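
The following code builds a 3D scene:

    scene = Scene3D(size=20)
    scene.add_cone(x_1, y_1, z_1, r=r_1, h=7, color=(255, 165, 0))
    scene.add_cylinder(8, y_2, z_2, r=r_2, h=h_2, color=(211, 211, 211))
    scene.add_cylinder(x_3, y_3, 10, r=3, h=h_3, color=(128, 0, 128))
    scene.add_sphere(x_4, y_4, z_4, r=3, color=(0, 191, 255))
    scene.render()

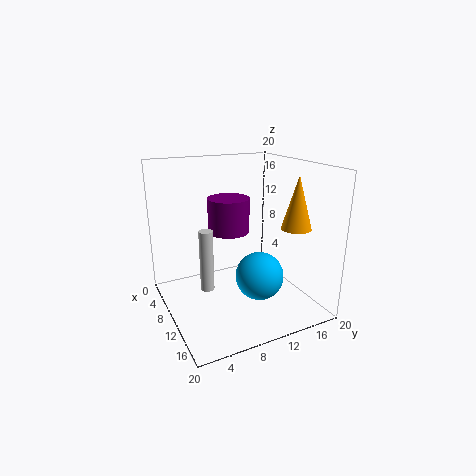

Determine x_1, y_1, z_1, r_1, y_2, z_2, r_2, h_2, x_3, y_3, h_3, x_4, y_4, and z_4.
x_1 = 15
y_1 = 16
z_1 = 12
r_1 = 2
y_2 = 6
z_2 = 2
r_2 = 1
h_2 = 9
x_3 = 7
y_3 = 10
h_3 = 5
x_4 = 16
y_4 = 10
z_4 = 7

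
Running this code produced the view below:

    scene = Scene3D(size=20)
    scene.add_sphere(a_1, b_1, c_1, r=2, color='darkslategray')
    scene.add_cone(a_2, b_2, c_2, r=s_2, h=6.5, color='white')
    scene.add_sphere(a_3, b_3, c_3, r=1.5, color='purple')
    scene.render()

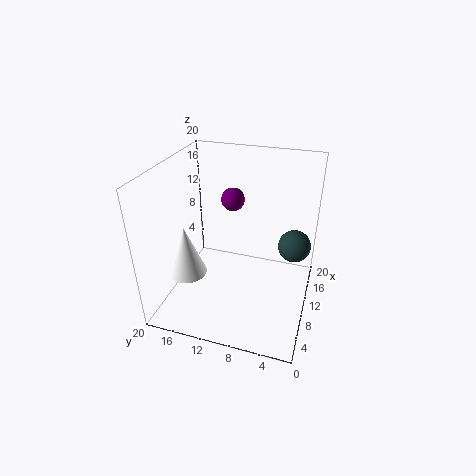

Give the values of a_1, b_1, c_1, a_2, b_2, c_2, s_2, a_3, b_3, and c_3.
a_1 = 8
b_1 = 2
c_1 = 11.5
a_2 = 4
b_2 = 15
c_2 = 7.5
s_2 = 2.5
a_3 = 9.5
b_3 = 10.5
c_3 = 16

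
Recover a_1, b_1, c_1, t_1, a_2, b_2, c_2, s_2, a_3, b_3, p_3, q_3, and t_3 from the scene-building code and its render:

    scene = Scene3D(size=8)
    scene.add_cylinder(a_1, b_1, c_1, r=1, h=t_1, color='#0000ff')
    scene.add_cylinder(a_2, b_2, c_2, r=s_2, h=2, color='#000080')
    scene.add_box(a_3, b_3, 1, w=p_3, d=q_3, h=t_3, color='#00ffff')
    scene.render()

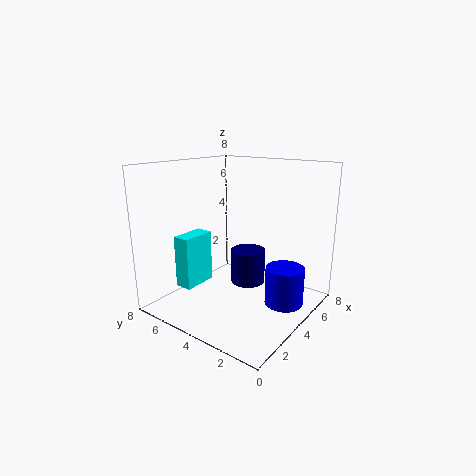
a_1 = 4
b_1 = 1
c_1 = 1
t_1 = 2
a_2 = 5
b_2 = 4
c_2 = 1
s_2 = 1
a_3 = 2
b_3 = 6
p_3 = 2
q_3 = 1
t_3 = 3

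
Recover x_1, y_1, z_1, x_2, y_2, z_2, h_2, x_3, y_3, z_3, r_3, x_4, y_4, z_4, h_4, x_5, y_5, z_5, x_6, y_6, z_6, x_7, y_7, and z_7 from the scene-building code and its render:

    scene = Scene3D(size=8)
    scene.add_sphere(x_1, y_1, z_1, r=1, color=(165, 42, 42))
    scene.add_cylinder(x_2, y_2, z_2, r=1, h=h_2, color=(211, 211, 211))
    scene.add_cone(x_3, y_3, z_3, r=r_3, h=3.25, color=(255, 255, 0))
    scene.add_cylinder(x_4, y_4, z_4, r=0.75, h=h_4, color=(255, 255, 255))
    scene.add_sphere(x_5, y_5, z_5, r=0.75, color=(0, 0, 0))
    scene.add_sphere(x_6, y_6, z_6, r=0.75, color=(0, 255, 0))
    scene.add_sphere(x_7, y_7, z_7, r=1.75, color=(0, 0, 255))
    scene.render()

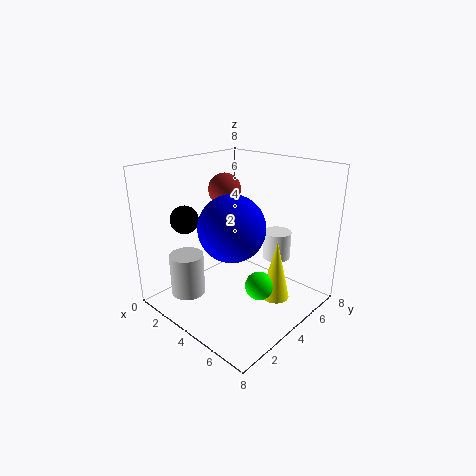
x_1 = 1.5; y_1 = 5.5; z_1 = 6; x_2 = 1.5; y_2 = 2.25; z_2 = 0.25; h_2 = 2.5; x_3 = 6.5; y_3 = 4.25; z_3 = 1.25; r_3 = 0.75; x_4 = 5.75; y_4 = 5.25; z_4 = 3; h_4 = 1.5; x_5 = 2.25; y_5 = 1.75; z_5 = 5.25; x_6 = 6; y_6 = 3.5; z_6 = 2; x_7 = 4.5; y_7 = 3; z_7 = 5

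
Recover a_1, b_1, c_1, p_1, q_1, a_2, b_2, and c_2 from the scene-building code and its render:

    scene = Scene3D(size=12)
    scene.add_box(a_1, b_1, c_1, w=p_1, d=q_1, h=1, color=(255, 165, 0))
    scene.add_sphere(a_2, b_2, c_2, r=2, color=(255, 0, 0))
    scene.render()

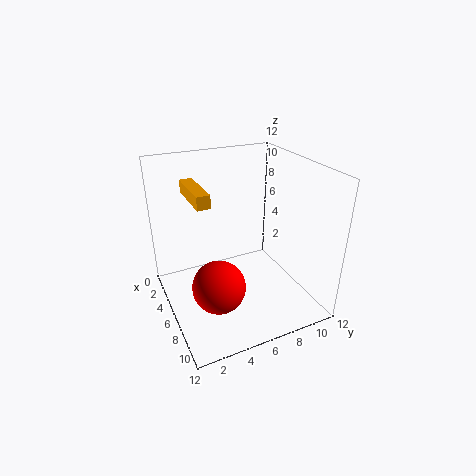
a_1 = 4; b_1 = 2; c_1 = 10; p_1 = 4; q_1 = 1; a_2 = 9; b_2 = 3; c_2 = 4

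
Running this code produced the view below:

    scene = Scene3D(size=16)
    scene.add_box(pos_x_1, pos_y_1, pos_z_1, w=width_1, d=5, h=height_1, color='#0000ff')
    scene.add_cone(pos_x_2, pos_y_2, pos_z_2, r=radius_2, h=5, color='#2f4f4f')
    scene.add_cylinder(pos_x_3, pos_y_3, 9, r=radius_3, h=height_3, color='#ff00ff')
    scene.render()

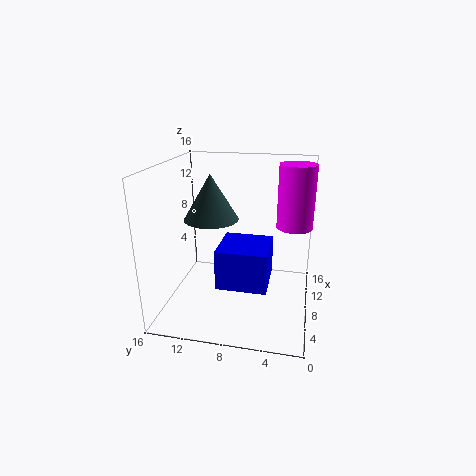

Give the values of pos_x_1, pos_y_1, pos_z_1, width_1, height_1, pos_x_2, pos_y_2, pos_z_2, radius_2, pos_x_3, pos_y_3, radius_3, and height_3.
pos_x_1 = 2; pos_y_1 = 4; pos_z_1 = 5; width_1 = 5; height_1 = 4; pos_x_2 = 8; pos_y_2 = 11; pos_z_2 = 10; radius_2 = 3; pos_x_3 = 10; pos_y_3 = 2; radius_3 = 2; height_3 = 7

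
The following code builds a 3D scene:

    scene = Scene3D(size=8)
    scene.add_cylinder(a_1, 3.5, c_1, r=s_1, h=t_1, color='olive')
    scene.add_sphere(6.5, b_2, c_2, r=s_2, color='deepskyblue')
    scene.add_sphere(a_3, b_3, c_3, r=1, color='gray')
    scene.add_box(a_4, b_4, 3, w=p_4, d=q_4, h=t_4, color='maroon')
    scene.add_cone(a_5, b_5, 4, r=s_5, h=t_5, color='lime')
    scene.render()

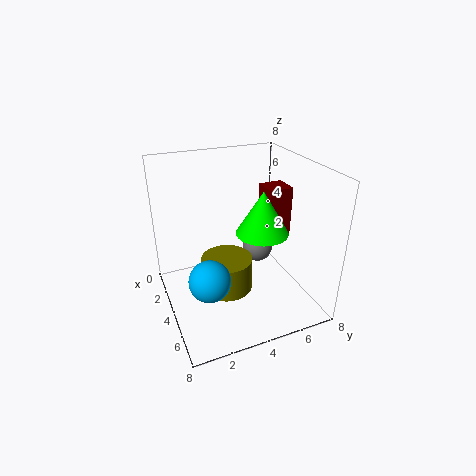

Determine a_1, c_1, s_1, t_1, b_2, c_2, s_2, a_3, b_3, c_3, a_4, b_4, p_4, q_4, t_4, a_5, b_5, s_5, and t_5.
a_1 = 3.5; c_1 = 0.5; s_1 = 1.5; t_1 = 2; b_2 = 1.5; c_2 = 3.5; s_2 = 1; a_3 = 1.5; b_3 = 6.5; c_3 = 1.5; a_4 = 1.5; b_4 = 6.5; p_4 = 1.5; q_4 = 1.5; t_4 = 3; a_5 = 4; b_5 = 5.5; s_5 = 1.5; t_5 = 2.5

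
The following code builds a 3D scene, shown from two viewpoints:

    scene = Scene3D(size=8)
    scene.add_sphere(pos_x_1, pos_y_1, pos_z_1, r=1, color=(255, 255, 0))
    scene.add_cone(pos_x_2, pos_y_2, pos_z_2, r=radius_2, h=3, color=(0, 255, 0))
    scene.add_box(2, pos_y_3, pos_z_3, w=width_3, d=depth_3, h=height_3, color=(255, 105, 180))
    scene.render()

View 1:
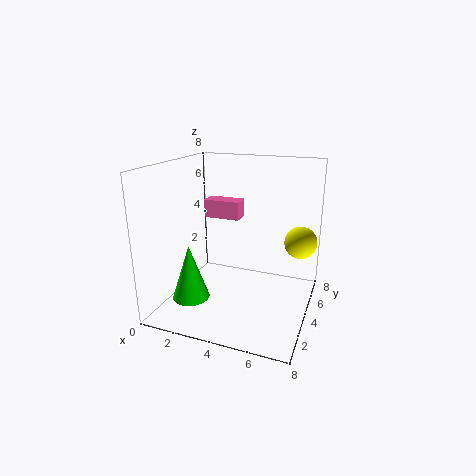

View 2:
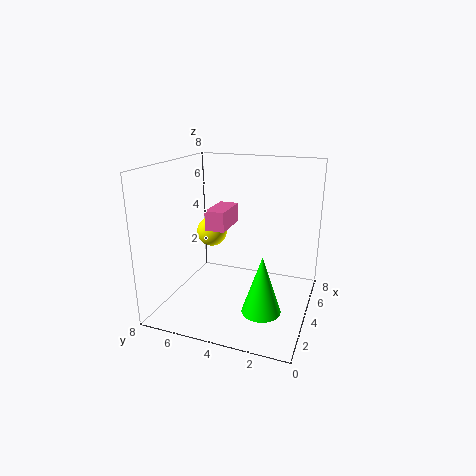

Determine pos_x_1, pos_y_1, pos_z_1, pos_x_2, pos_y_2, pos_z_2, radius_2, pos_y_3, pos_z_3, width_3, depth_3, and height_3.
pos_x_1 = 7
pos_y_1 = 7
pos_z_1 = 3
pos_x_2 = 2
pos_y_2 = 2
pos_z_2 = 1
radius_2 = 1
pos_y_3 = 4
pos_z_3 = 5
width_3 = 2
depth_3 = 1
height_3 = 1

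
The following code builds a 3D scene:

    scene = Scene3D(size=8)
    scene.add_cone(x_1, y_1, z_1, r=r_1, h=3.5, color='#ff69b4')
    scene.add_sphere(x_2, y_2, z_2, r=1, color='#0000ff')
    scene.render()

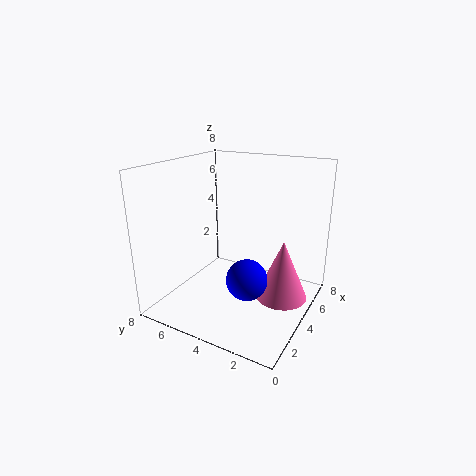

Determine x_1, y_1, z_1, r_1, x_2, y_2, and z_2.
x_1 = 5.25; y_1 = 1.75; z_1 = 0.25; r_1 = 1.5; x_2 = 1.75; y_2 = 2.25; z_2 = 3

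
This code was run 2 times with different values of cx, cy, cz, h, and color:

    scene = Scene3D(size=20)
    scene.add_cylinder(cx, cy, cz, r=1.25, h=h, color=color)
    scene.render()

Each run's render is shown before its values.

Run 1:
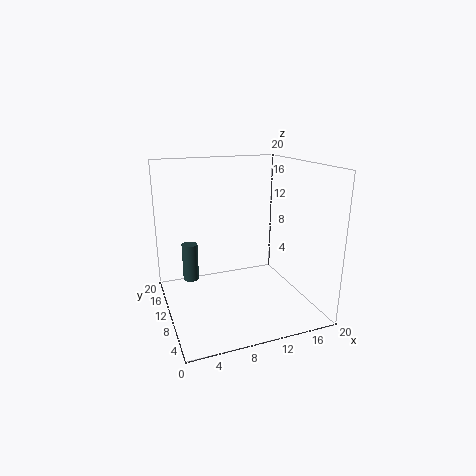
cx = 4.75, cy = 17.75, cz = 1, h = 6, color = 'darkslategray'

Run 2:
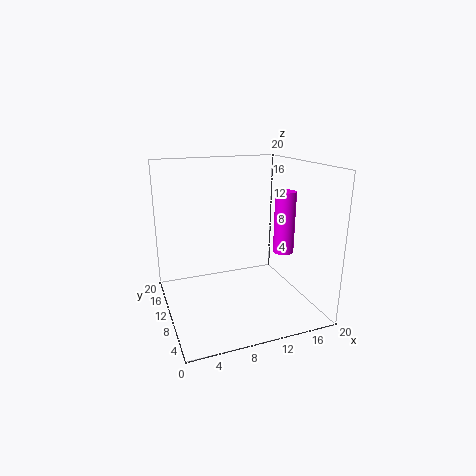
cx = 13.5, cy = 3.5, cz = 10, h = 7.5, color = 'magenta'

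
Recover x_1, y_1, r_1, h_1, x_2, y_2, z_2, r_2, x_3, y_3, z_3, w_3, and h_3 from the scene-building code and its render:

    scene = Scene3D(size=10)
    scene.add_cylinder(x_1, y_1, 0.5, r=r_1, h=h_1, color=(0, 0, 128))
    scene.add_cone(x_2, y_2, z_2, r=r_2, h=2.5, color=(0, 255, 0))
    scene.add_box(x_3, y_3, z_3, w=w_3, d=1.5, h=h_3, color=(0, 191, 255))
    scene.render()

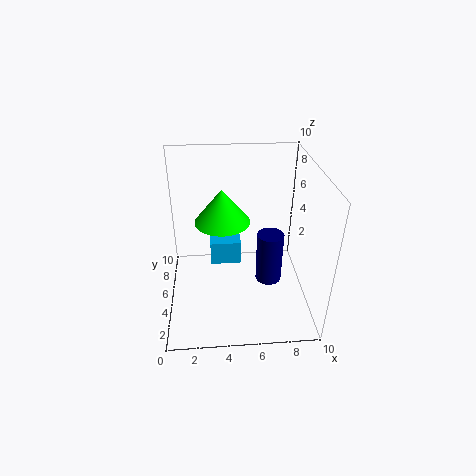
x_1 = 7.5; y_1 = 6; r_1 = 1; h_1 = 4; x_2 = 4; y_2 = 6.5; z_2 = 5.5; r_2 = 2; x_3 = 3; y_3 = 8; z_3 = 0.5; w_3 = 2.5; h_3 = 2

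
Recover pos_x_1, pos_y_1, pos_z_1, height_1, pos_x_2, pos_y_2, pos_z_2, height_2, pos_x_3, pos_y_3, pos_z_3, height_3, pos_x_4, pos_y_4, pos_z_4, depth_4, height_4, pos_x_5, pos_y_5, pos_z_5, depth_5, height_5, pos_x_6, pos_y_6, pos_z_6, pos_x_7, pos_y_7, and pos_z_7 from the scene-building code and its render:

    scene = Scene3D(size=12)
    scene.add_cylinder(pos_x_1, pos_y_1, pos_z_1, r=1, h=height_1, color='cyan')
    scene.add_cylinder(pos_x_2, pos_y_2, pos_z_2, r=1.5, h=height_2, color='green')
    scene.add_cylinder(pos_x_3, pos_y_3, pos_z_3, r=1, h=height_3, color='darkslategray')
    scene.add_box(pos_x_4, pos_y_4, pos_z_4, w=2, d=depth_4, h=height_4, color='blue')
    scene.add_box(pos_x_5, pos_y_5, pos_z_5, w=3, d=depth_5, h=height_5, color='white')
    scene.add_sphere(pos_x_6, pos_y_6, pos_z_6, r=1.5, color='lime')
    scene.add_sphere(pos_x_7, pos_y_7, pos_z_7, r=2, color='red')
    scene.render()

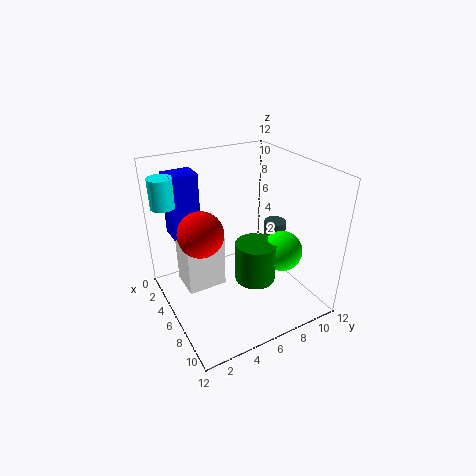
pos_x_1 = 2.5
pos_y_1 = 1
pos_z_1 = 8.5
height_1 = 2.5
pos_x_2 = 9.5
pos_y_2 = 5.5
pos_z_2 = 4.5
height_2 = 3
pos_x_3 = 5
pos_y_3 = 10.5
pos_z_3 = 3
height_3 = 3
pos_x_4 = 1
pos_y_4 = 1.5
pos_z_4 = 5.5
depth_4 = 2.5
height_4 = 5.5
pos_x_5 = 1.5
pos_y_5 = 2
pos_z_5 = 0.5
depth_5 = 3.5
height_5 = 5
pos_x_6 = 10
pos_y_6 = 7.5
pos_z_6 = 6.5
pos_x_7 = 4
pos_y_7 = 3.5
pos_z_7 = 6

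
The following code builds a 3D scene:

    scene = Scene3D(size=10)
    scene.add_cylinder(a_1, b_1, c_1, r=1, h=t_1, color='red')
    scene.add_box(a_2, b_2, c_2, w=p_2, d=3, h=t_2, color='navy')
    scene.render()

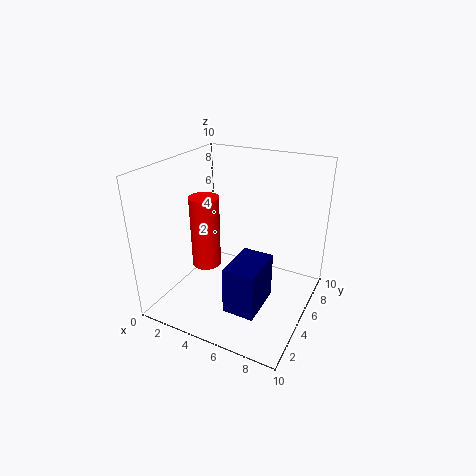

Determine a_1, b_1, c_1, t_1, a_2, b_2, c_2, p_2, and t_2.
a_1 = 3, b_1 = 4, c_1 = 3, t_1 = 5, a_2 = 6, b_2 = 1, c_2 = 2, p_2 = 2, t_2 = 3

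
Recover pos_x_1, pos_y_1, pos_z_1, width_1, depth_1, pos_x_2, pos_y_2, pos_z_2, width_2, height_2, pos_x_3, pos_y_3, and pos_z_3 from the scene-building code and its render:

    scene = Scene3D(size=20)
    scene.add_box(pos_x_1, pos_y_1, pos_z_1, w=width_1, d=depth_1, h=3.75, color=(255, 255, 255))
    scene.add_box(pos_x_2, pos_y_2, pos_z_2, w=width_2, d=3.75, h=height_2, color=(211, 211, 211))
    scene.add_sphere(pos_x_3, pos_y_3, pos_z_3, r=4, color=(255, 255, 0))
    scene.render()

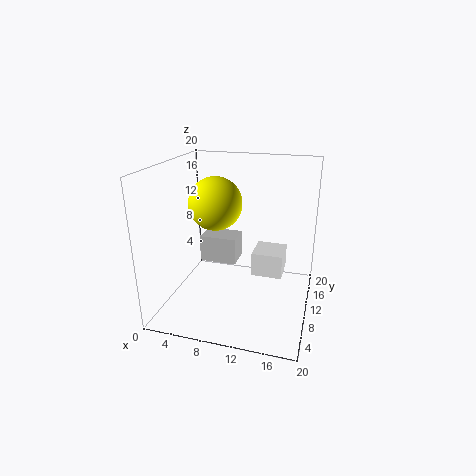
pos_x_1 = 11, pos_y_1 = 14, pos_z_1 = 2, width_1 = 4.75, depth_1 = 5, pos_x_2 = 3.5, pos_y_2 = 11.75, pos_z_2 = 4.75, width_2 = 5.5, height_2 = 4, pos_x_3 = 5.5, pos_y_3 = 13.5, pos_z_3 = 13.5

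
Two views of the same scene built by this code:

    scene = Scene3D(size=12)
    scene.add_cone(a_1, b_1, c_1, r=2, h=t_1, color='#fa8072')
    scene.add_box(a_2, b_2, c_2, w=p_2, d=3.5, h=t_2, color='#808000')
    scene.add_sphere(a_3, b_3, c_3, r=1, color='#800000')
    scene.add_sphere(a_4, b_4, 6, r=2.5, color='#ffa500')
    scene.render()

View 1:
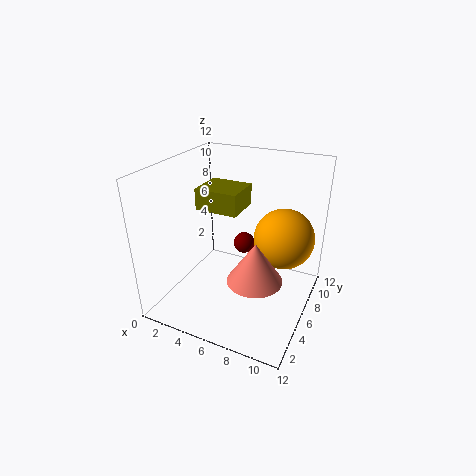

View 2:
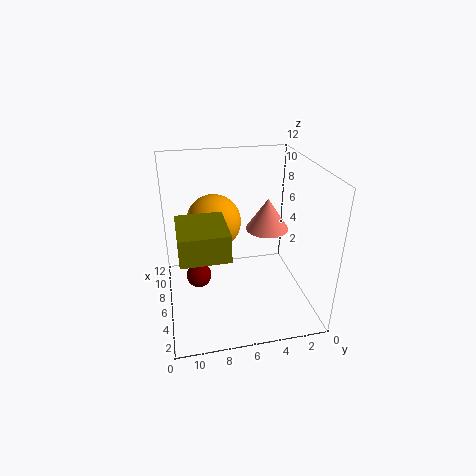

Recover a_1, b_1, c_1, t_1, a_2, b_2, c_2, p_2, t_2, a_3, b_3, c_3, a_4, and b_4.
a_1 = 9
b_1 = 2.5
c_1 = 5
t_1 = 3
a_2 = 1
b_2 = 7.5
c_2 = 7
p_2 = 4
t_2 = 2
a_3 = 5
b_3 = 9.5
c_3 = 3.5
a_4 = 9.5
b_4 = 7.5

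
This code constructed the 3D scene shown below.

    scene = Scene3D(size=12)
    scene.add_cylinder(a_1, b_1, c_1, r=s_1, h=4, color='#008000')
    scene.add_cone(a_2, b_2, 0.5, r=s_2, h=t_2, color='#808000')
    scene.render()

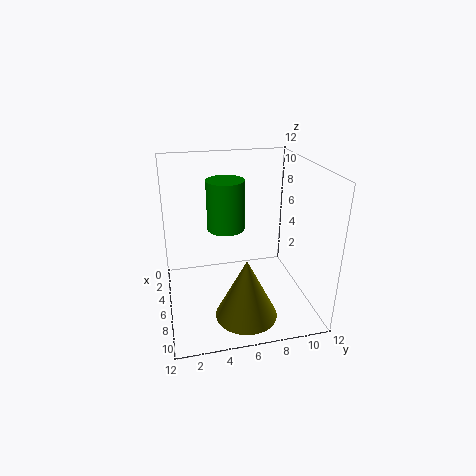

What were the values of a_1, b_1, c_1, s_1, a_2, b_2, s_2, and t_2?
a_1 = 6, b_1 = 5, c_1 = 7, s_1 = 1.5, a_2 = 9, b_2 = 6, s_2 = 2.5, t_2 = 5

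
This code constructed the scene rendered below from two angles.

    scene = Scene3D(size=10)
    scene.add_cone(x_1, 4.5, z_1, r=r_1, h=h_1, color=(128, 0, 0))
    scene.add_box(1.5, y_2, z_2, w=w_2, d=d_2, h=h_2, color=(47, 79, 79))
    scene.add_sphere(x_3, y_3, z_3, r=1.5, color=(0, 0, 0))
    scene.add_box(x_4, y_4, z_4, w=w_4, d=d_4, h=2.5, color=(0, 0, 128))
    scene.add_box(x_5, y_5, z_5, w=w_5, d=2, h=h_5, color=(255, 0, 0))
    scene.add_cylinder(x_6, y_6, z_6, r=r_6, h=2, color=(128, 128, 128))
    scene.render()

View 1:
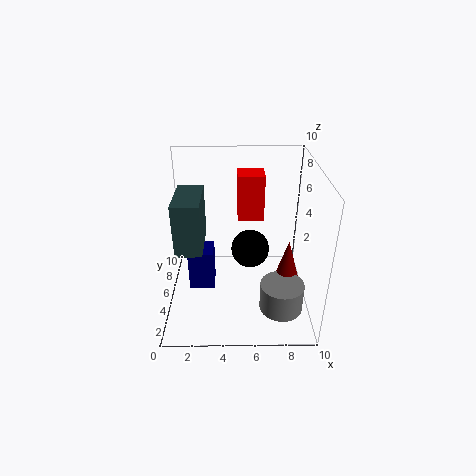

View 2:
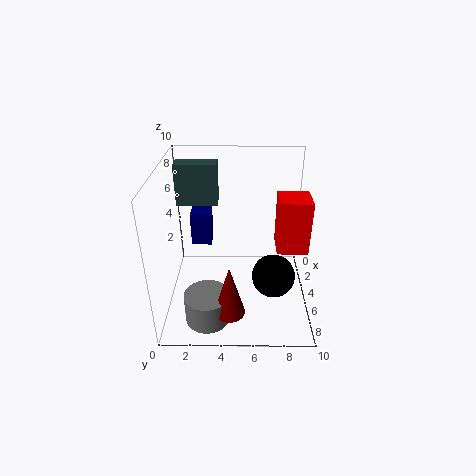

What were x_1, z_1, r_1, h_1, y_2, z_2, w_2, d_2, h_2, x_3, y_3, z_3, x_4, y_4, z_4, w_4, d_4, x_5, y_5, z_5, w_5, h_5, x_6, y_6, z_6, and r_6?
x_1 = 8.5; z_1 = 1.5; r_1 = 1; h_1 = 3.5; y_2 = 0.5; z_2 = 6.5; w_2 = 1.5; d_2 = 3; h_2 = 3; x_3 = 6; y_3 = 7.5; z_3 = 2.5; x_4 = 2; y_4 = 1.5; z_4 = 3.5; w_4 = 1.5; d_4 = 1.5; x_5 = 5; y_5 = 7.5; z_5 = 5; w_5 = 2; h_5 = 3.5; x_6 = 8; y_6 = 3; z_6 = 0.5; r_6 = 1.5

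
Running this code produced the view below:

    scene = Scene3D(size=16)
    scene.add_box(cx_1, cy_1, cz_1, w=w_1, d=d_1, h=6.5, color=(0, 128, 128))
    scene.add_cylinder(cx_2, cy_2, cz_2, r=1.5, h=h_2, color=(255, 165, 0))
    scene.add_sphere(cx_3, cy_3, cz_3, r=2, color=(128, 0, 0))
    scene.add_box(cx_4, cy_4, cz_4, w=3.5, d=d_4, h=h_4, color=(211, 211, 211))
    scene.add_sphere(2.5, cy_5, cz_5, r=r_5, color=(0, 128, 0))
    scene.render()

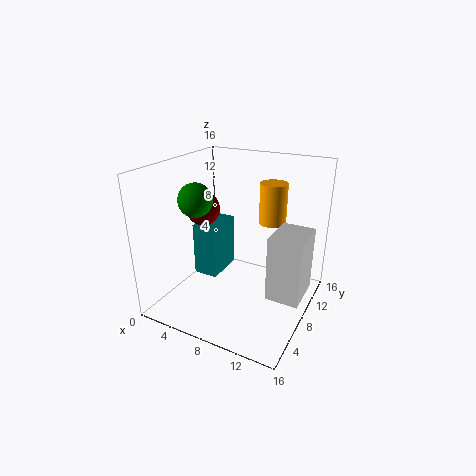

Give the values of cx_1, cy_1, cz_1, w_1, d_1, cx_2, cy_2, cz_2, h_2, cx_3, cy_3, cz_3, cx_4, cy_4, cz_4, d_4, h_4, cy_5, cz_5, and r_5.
cx_1 = 1.5; cy_1 = 8.5; cz_1 = 1.5; w_1 = 3; d_1 = 5; cx_2 = 11; cy_2 = 10.5; cz_2 = 9.5; h_2 = 4.5; cx_3 = 2.5; cy_3 = 9.5; cz_3 = 10; cx_4 = 12.5; cy_4 = 5.5; cz_4 = 3; d_4 = 4.5; h_4 = 7; cy_5 = 8; cz_5 = 11.5; r_5 = 2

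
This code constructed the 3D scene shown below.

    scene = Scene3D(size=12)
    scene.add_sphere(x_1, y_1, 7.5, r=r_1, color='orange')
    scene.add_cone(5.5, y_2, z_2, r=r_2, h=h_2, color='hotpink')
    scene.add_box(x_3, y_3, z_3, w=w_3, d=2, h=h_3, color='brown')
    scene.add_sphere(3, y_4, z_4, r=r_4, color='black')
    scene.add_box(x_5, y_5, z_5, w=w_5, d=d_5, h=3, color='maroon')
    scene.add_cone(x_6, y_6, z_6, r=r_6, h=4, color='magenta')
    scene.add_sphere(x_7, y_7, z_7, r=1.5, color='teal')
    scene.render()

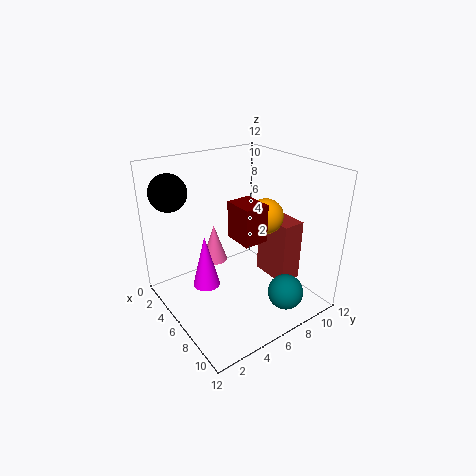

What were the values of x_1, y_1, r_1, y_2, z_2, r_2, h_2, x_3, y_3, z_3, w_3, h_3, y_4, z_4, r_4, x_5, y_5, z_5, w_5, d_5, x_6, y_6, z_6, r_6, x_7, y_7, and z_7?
x_1 = 6.5
y_1 = 8.5
r_1 = 1.5
y_2 = 4
z_2 = 4.5
r_2 = 1
h_2 = 3
x_3 = 5
y_3 = 9
z_3 = 1.5
w_3 = 3.5
h_3 = 5.5
y_4 = 1.5
z_4 = 10
r_4 = 1.5
x_5 = 6
y_5 = 5
z_5 = 6.5
w_5 = 2.5
d_5 = 2
x_6 = 7.5
y_6 = 2
z_6 = 4
r_6 = 1
x_7 = 9.5
y_7 = 8.5
z_7 = 1.5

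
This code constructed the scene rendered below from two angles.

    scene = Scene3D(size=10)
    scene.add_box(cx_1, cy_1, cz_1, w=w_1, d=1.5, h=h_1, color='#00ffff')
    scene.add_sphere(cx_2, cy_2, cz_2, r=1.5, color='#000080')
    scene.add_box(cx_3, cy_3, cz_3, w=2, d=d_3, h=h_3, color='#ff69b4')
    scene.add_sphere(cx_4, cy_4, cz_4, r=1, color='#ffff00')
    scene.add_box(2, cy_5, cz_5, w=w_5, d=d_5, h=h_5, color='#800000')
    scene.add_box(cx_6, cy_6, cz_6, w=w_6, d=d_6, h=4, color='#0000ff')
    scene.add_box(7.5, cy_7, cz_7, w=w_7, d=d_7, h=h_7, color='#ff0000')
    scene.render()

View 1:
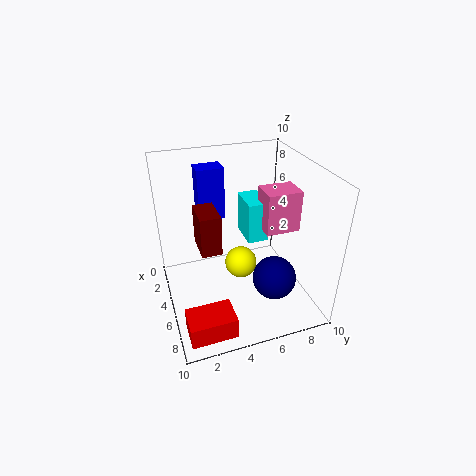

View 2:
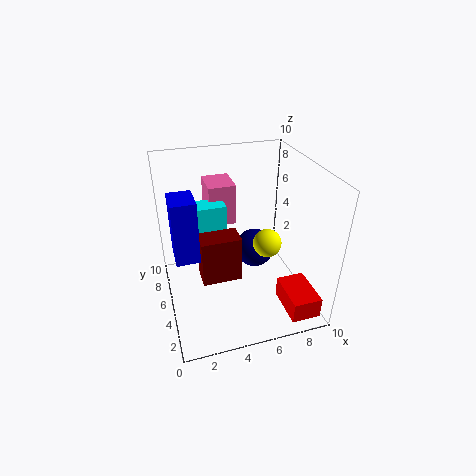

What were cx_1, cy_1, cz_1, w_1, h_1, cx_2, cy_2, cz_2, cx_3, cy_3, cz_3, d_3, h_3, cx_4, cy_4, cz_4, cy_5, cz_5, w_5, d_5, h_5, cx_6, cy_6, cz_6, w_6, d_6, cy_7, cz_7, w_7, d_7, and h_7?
cx_1 = 2; cy_1 = 6; cz_1 = 4; w_1 = 2.5; h_1 = 3; cx_2 = 7; cy_2 = 7; cz_2 = 2.5; cx_3 = 3.5; cy_3 = 7; cz_3 = 5; d_3 = 2.5; h_3 = 3; cx_4 = 7; cy_4 = 4.5; cz_4 = 4.5; cy_5 = 2.5; cz_5 = 3.5; w_5 = 2.5; d_5 = 1.5; h_5 = 3; cx_6 = 0.5; cy_6 = 3; cz_6 = 5; w_6 = 1.5; d_6 = 2; cy_7 = 0.5; cz_7 = 0.5; w_7 = 2; d_7 = 3; h_7 = 1.5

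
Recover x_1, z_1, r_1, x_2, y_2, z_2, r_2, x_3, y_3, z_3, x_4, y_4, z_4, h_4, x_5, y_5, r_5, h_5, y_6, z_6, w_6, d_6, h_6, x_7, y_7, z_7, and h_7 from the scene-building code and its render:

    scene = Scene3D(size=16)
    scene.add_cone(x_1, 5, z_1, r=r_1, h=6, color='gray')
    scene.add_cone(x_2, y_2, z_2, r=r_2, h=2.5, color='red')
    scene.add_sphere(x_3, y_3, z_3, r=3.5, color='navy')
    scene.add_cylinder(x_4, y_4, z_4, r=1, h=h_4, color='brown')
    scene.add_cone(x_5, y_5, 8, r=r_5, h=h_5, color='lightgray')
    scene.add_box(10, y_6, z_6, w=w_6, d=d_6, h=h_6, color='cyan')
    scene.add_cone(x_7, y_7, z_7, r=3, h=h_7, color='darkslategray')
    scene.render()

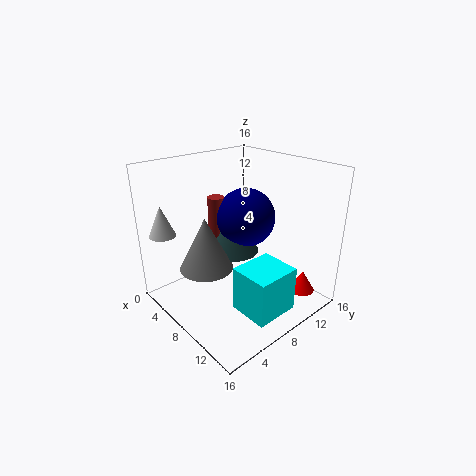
x_1 = 6, z_1 = 4.5, r_1 = 3, x_2 = 12.5, y_2 = 14.5, z_2 = 0.5, r_2 = 1.5, x_3 = 6, y_3 = 11, z_3 = 9, x_4 = 3.5, y_4 = 8.5, z_4 = 6, h_4 = 5.5, x_5 = 2, y_5 = 2, r_5 = 1.5, h_5 = 3.5, y_6 = 5.5, z_6 = 1, w_6 = 4.5, d_6 = 5, h_6 = 5, x_7 = 5.5, y_7 = 9.5, z_7 = 5, h_7 = 5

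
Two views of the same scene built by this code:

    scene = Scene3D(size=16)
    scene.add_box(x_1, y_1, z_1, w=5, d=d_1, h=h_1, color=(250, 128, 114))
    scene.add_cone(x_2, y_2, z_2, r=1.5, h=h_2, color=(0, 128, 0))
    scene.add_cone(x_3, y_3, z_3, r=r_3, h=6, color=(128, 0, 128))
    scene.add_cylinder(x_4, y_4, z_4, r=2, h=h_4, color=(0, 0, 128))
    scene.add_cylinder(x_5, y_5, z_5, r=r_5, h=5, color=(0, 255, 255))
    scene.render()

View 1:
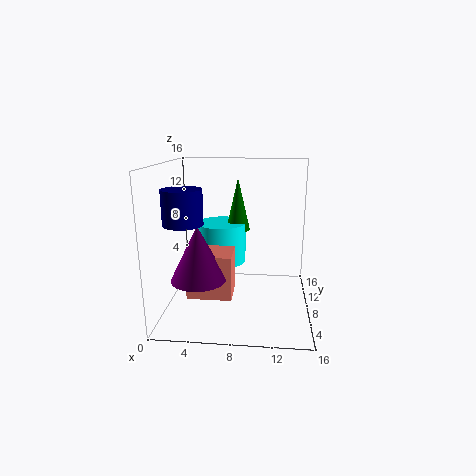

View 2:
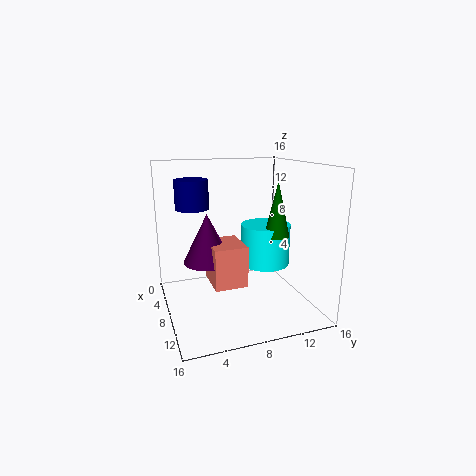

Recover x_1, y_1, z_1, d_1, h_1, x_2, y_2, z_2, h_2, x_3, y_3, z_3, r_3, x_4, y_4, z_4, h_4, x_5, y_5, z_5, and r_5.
x_1 = 2.5; y_1 = 5.5; z_1 = 1.5; d_1 = 4; h_1 = 5; x_2 = 7.5; y_2 = 13; z_2 = 7.5; h_2 = 6.5; x_3 = 4; y_3 = 5.5; z_3 = 4; r_3 = 3; x_4 = 3; y_4 = 4; z_4 = 10.5; h_4 = 3.5; x_5 = 5.5; y_5 = 12.5; z_5 = 3.5; r_5 = 3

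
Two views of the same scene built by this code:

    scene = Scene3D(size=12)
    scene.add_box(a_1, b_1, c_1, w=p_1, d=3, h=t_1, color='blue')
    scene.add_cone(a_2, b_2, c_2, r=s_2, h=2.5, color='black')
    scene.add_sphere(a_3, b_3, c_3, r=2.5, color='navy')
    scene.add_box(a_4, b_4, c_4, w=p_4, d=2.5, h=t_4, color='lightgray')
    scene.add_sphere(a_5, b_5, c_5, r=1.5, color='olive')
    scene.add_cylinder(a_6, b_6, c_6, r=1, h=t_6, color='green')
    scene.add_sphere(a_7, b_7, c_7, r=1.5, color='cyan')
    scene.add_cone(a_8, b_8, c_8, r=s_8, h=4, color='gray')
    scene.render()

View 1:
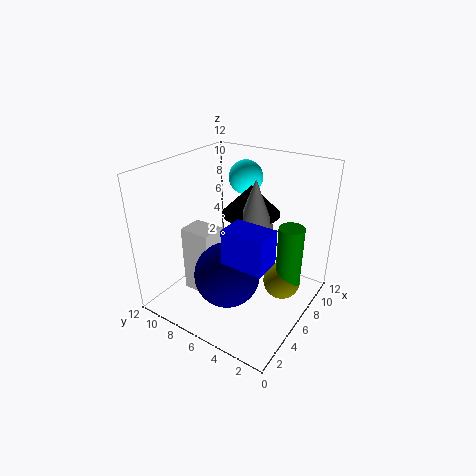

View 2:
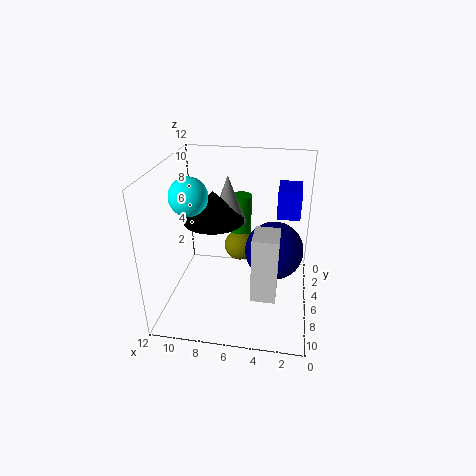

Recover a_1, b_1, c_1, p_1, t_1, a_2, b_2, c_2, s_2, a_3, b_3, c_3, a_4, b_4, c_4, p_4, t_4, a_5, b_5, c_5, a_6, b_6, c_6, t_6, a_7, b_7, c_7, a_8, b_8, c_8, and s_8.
a_1 = 1, b_1 = 1, c_1 = 7, p_1 = 2, t_1 = 2.5, a_2 = 8, b_2 = 6, c_2 = 7.5, s_2 = 2.5, a_3 = 3, b_3 = 5, c_3 = 4.5, a_4 = 2.5, b_4 = 6.5, c_4 = 2, p_4 = 2, t_4 = 5.5, a_5 = 6.5, b_5 = 2, c_5 = 3, a_6 = 6.5, b_6 = 1.5, c_6 = 3, t_6 = 5, a_7 = 9.5, b_7 = 7.5, c_7 = 10, a_8 = 7, b_8 = 5, c_8 = 7, s_8 = 1.5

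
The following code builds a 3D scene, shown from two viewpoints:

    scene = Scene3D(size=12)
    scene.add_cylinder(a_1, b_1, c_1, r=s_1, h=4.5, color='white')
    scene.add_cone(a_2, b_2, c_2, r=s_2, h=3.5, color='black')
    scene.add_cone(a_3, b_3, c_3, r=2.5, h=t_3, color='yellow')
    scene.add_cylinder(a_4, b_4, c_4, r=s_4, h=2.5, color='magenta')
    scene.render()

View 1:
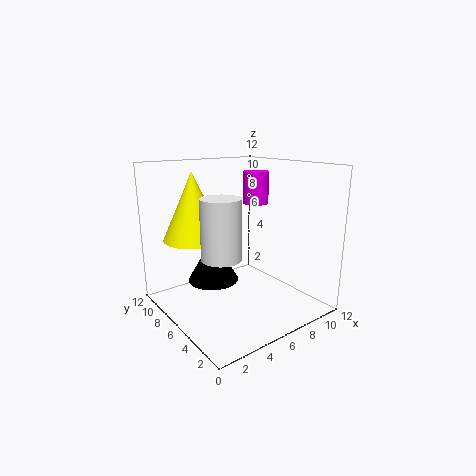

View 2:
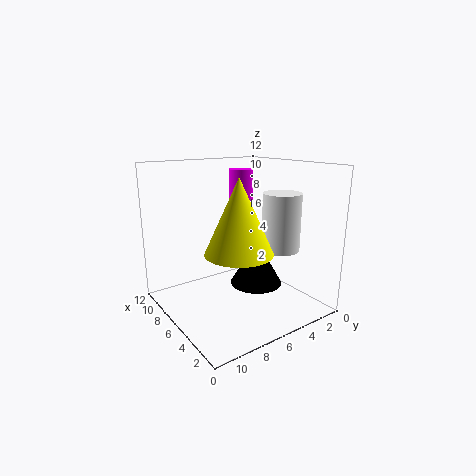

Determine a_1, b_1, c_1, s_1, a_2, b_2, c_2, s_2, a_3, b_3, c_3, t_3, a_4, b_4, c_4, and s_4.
a_1 = 3; b_1 = 4; c_1 = 5.5; s_1 = 1.5; a_2 = 3.5; b_2 = 6; c_2 = 3; s_2 = 2; a_3 = 3; b_3 = 8; c_3 = 6; t_3 = 5.5; a_4 = 7; b_4 = 5; c_4 = 9; s_4 = 1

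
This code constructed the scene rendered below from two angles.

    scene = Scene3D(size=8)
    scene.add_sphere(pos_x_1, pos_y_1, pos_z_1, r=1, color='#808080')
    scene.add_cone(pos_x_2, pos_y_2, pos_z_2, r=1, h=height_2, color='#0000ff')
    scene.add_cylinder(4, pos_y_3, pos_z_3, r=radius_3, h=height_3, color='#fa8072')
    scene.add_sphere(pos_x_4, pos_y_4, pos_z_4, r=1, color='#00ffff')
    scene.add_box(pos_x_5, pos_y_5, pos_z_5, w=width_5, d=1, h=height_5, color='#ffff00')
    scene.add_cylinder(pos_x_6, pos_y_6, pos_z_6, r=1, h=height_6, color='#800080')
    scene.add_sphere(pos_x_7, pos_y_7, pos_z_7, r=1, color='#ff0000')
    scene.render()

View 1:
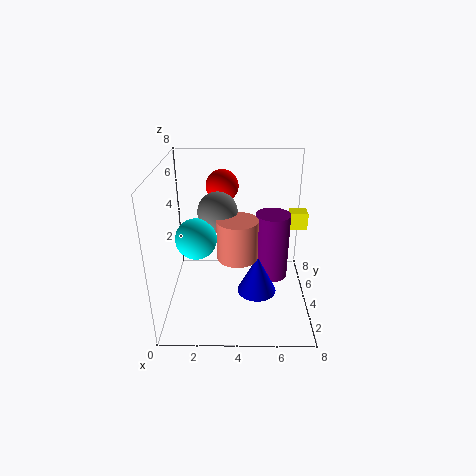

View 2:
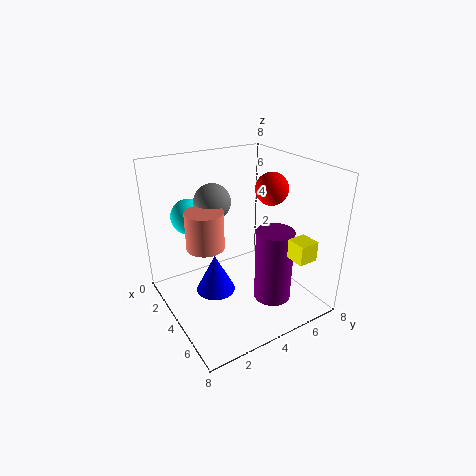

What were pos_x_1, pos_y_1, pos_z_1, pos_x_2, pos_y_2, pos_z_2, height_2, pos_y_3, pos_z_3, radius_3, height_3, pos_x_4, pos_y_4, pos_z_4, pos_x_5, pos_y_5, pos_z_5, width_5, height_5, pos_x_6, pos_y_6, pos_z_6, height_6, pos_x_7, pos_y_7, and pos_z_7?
pos_x_1 = 3; pos_y_1 = 3; pos_z_1 = 6; pos_x_2 = 5; pos_y_2 = 2; pos_z_2 = 2; height_2 = 2; pos_y_3 = 2; pos_z_3 = 4; radius_3 = 1; height_3 = 2; pos_x_4 = 2; pos_y_4 = 2; pos_z_4 = 5; pos_x_5 = 7; pos_y_5 = 5; pos_z_5 = 4; width_5 = 1; height_5 = 1; pos_x_6 = 6; pos_y_6 = 5; pos_z_6 = 1; height_6 = 4; pos_x_7 = 3; pos_y_7 = 7; pos_z_7 = 6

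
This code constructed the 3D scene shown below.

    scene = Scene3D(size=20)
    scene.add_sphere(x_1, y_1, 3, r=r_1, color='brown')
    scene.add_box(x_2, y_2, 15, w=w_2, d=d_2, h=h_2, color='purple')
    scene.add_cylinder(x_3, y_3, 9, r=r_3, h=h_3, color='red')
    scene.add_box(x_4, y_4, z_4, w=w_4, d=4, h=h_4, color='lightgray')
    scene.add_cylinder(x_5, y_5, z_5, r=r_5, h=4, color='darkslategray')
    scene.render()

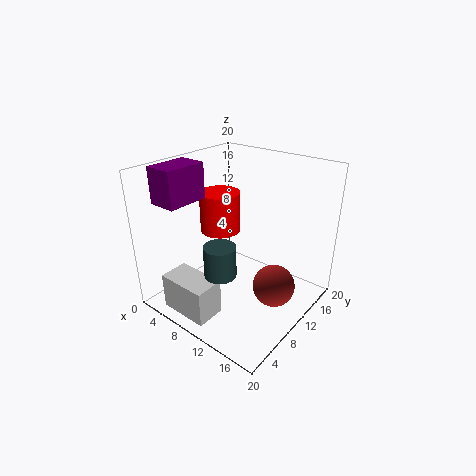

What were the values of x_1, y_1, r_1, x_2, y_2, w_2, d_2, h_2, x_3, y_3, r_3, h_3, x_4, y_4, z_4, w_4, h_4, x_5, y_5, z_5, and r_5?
x_1 = 15
y_1 = 12
r_1 = 3
x_2 = 1
y_2 = 3
w_2 = 4
d_2 = 6
h_2 = 5
x_3 = 5
y_3 = 12
r_3 = 3
h_3 = 6
x_4 = 4
y_4 = 1
z_4 = 1
w_4 = 7
h_4 = 5
x_5 = 12
y_5 = 4
z_5 = 8
r_5 = 2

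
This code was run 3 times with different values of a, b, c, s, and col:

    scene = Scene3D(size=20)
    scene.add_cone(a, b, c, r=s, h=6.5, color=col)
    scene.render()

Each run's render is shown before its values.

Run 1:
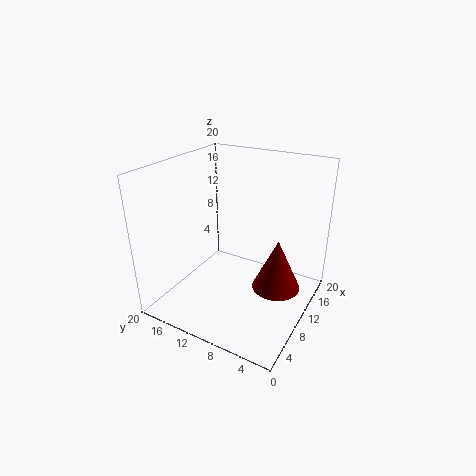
a = 7.5
b = 3
c = 6
s = 3
col = 'maroon'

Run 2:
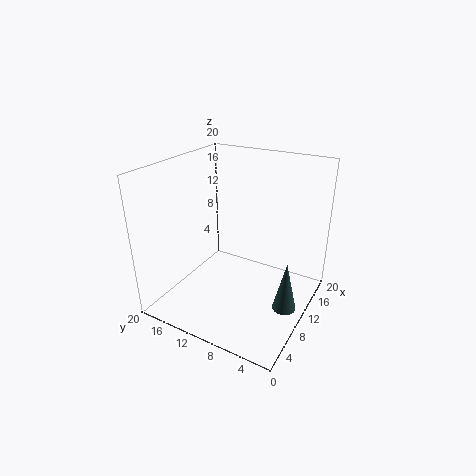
a = 7
b = 1.5
c = 3.5
s = 1.5
col = 'darkslategray'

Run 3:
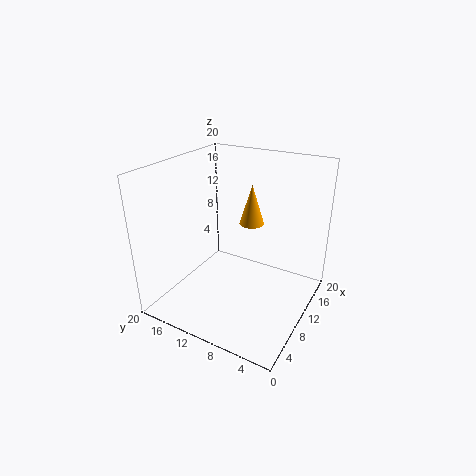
a = 18
b = 12
c = 8.5
s = 2
col = 'orange'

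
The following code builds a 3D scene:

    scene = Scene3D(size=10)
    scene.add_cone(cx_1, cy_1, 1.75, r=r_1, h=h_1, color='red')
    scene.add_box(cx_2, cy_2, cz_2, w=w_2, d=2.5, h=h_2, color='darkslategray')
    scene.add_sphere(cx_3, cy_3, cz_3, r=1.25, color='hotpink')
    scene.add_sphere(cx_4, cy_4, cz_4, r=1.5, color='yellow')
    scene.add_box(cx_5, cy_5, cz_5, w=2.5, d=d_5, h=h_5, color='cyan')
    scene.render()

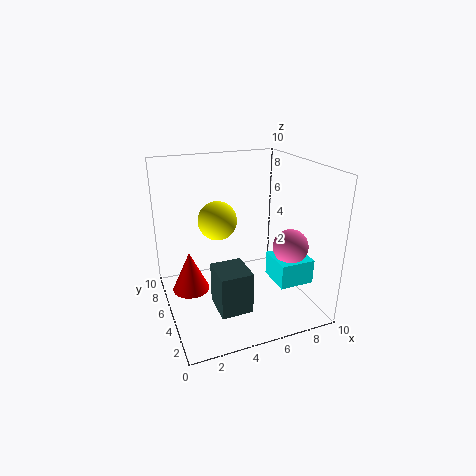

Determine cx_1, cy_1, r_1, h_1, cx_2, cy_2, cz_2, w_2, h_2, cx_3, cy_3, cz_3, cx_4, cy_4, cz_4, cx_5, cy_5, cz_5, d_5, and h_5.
cx_1 = 1.5
cy_1 = 5
r_1 = 1.25
h_1 = 2.75
cx_2 = 3
cy_2 = 2.75
cz_2 = 0.25
w_2 = 2.25
h_2 = 3
cx_3 = 8.5
cy_3 = 3.75
cz_3 = 4.25
cx_4 = 4.5
cy_4 = 8
cz_4 = 5.25
cx_5 = 7.25
cy_5 = 2.5
cz_5 = 1.75
d_5 = 2.5
h_5 = 1.75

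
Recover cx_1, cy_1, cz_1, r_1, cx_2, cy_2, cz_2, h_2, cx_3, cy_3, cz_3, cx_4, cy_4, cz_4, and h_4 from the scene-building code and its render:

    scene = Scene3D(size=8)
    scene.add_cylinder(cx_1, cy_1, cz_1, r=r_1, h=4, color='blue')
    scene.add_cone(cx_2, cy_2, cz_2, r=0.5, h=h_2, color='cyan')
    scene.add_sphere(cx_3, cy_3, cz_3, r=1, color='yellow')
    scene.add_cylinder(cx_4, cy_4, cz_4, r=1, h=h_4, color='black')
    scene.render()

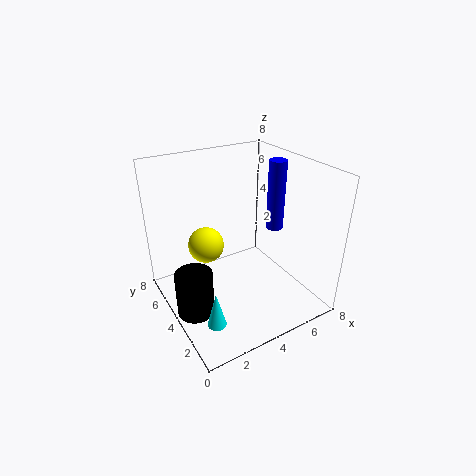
cx_1 = 6.5
cy_1 = 4
cz_1 = 4
r_1 = 0.5
cx_2 = 1.5
cy_2 = 2
cz_2 = 0.5
h_2 = 2
cx_3 = 2.5
cy_3 = 5
cz_3 = 3.5
cx_4 = 1
cy_4 = 3.5
cz_4 = 0.5
h_4 = 2.5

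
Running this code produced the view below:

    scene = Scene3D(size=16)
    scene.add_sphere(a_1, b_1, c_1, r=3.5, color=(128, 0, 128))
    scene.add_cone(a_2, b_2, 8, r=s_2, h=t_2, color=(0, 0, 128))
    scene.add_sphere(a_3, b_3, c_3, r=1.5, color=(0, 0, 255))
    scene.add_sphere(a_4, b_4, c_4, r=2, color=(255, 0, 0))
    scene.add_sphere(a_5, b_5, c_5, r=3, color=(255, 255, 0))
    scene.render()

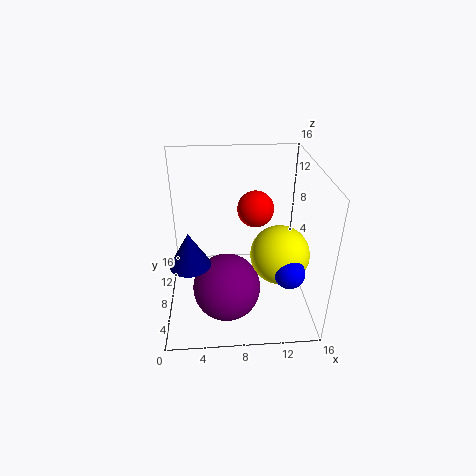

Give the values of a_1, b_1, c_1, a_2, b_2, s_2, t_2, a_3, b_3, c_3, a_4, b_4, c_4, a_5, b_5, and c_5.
a_1 = 6.5, b_1 = 4, c_1 = 4.5, a_2 = 3, b_2 = 3.5, s_2 = 2, t_2 = 3.5, a_3 = 12.5, b_3 = 2, c_3 = 7.5, a_4 = 10, b_4 = 9, c_4 = 11, a_5 = 12, b_5 = 4.5, c_5 = 8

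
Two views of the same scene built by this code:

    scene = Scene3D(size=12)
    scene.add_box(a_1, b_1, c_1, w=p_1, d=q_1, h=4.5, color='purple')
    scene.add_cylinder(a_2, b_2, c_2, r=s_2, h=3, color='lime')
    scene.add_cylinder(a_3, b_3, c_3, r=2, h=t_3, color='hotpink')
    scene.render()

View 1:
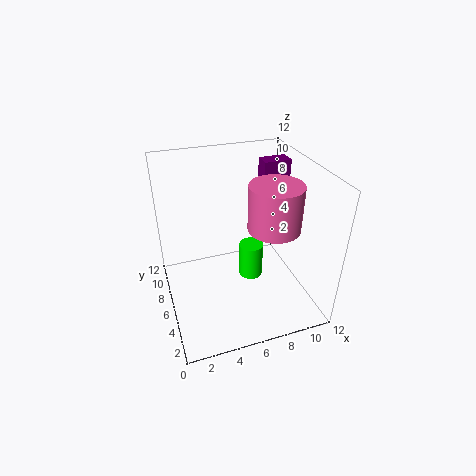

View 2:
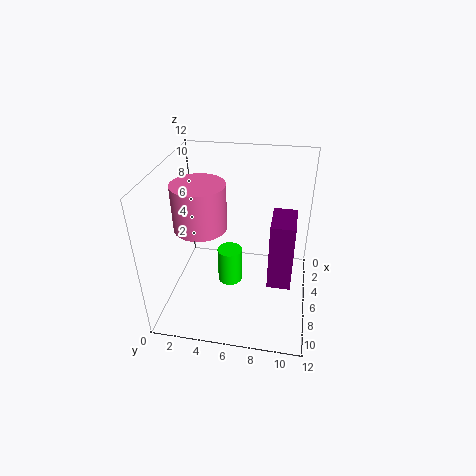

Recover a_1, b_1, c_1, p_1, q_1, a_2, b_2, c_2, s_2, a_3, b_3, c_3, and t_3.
a_1 = 9.5
b_1 = 9
c_1 = 6.5
p_1 = 2.5
q_1 = 1.5
a_2 = 7
b_2 = 5.5
c_2 = 2.5
s_2 = 1
a_3 = 8
b_3 = 3.5
c_3 = 8
t_3 = 3.5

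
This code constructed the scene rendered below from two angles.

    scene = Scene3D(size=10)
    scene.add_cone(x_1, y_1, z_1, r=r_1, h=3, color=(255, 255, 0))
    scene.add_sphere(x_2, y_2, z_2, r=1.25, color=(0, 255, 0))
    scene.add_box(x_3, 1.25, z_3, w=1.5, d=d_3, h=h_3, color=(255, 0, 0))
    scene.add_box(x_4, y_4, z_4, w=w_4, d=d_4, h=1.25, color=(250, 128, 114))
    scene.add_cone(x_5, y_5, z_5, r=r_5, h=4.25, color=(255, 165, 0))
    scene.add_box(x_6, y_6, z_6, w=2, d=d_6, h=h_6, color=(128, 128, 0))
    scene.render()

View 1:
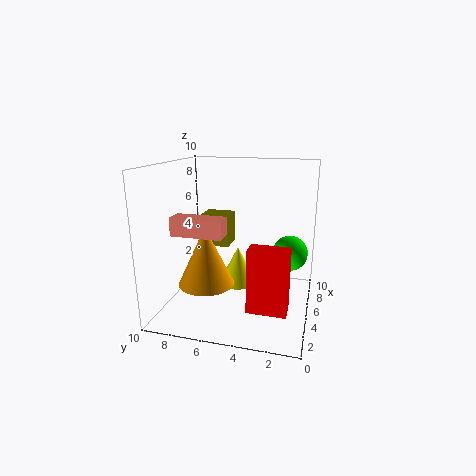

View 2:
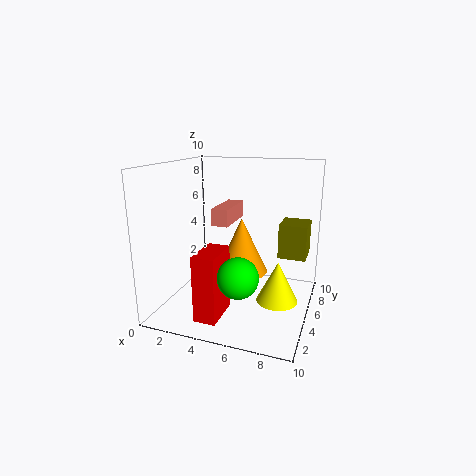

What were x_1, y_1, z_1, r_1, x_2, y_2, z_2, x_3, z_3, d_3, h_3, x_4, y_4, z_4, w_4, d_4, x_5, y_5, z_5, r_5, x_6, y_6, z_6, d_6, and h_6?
x_1 = 7.75, y_1 = 5.75, z_1 = 0.25, r_1 = 1.5, x_2 = 6.25, y_2 = 1.5, z_2 = 3.75, x_3 = 3.25, z_3 = 0.25, d_3 = 2.75, h_3 = 4.5, x_4 = 2.75, y_4 = 5.5, z_4 = 5.5, w_4 = 1.25, d_4 = 3.5, x_5 = 4.5, y_5 = 7.25, z_5 = 1.5, r_5 = 2, x_6 = 7.5, y_6 = 6.5, z_6 = 3.25, d_6 = 2.25, h_6 = 2.5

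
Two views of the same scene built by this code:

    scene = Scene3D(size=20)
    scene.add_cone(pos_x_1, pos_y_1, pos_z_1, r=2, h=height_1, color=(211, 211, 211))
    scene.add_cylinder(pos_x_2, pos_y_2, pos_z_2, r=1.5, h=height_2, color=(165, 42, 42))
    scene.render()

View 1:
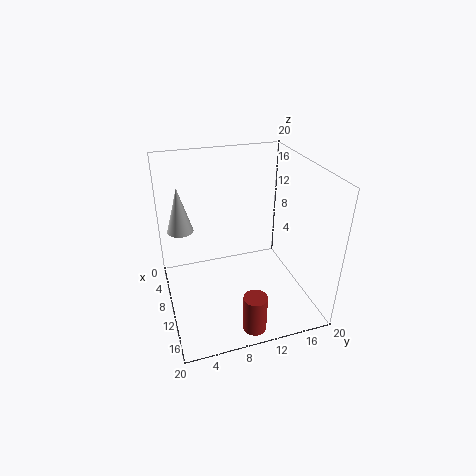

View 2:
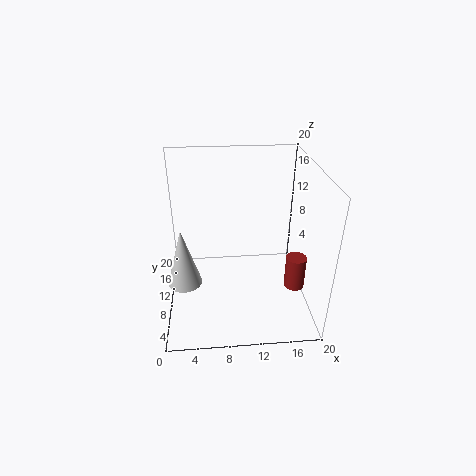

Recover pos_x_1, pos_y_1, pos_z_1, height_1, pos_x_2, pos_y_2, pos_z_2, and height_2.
pos_x_1 = 3; pos_y_1 = 3; pos_z_1 = 8.5; height_1 = 7; pos_x_2 = 18.5; pos_y_2 = 9.5; pos_z_2 = 1.5; height_2 = 5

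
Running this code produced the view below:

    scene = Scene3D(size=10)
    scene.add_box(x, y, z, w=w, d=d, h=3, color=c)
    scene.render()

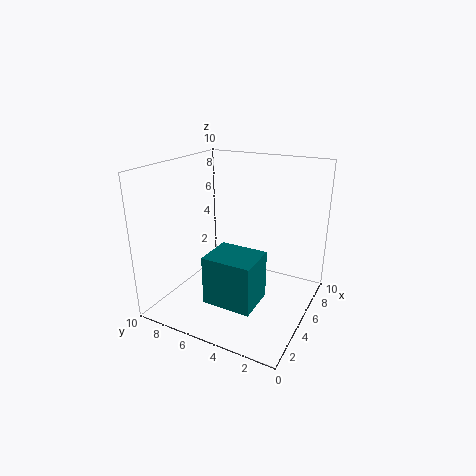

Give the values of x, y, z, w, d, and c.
x = 0.5, y = 2, z = 2.5, w = 2.5, d = 3, c = 'teal'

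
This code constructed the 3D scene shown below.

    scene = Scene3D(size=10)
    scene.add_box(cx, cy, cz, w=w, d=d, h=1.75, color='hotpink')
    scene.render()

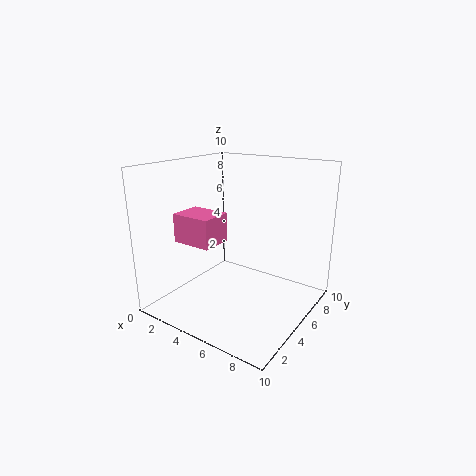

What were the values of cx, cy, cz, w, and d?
cx = 3.25; cy = 0.75; cz = 5.75; w = 2.5; d = 2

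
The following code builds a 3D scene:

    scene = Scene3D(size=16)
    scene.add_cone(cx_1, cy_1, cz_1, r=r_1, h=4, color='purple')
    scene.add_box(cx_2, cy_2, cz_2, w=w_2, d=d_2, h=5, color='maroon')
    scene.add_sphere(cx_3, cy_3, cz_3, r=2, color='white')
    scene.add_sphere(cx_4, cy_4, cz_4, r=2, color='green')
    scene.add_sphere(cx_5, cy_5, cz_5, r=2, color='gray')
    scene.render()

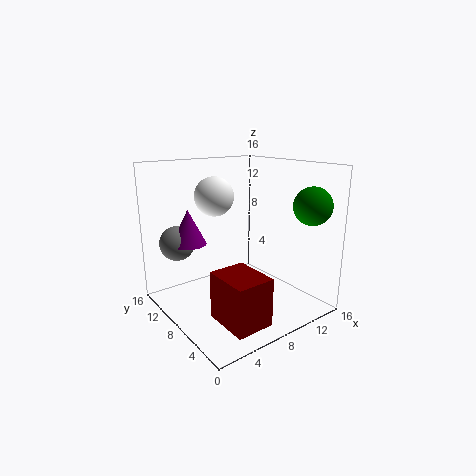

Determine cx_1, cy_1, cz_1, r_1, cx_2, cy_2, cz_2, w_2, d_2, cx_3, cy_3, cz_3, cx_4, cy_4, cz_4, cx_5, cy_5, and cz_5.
cx_1 = 4, cy_1 = 12, cz_1 = 7, r_1 = 2, cx_2 = 3, cy_2 = 1, cz_2 = 1, w_2 = 4, d_2 = 5, cx_3 = 5, cy_3 = 8, cz_3 = 13, cx_4 = 13, cy_4 = 2, cz_4 = 12, cx_5 = 3, cy_5 = 13, cz_5 = 7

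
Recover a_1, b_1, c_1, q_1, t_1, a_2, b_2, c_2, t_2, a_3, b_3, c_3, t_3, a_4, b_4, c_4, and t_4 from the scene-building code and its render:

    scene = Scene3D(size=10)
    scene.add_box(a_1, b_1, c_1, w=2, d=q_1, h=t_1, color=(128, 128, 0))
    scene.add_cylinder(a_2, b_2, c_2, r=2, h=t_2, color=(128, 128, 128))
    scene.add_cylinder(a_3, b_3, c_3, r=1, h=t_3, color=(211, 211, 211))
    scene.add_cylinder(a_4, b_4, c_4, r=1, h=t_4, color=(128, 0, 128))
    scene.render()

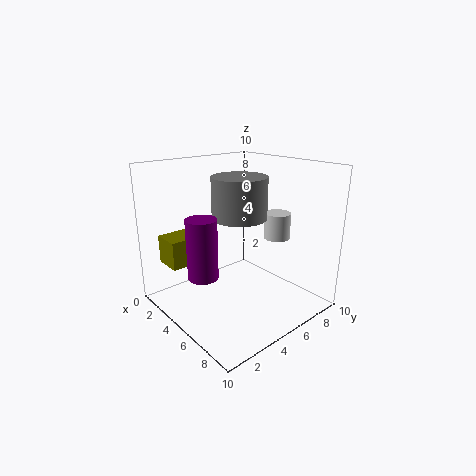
a_1 = 1, b_1 = 1, c_1 = 3, q_1 = 3, t_1 = 2, a_2 = 4, b_2 = 6, c_2 = 6, t_2 = 3, a_3 = 5, b_3 = 9, c_3 = 4, t_3 = 2, a_4 = 5, b_4 = 2, c_4 = 3, t_4 = 4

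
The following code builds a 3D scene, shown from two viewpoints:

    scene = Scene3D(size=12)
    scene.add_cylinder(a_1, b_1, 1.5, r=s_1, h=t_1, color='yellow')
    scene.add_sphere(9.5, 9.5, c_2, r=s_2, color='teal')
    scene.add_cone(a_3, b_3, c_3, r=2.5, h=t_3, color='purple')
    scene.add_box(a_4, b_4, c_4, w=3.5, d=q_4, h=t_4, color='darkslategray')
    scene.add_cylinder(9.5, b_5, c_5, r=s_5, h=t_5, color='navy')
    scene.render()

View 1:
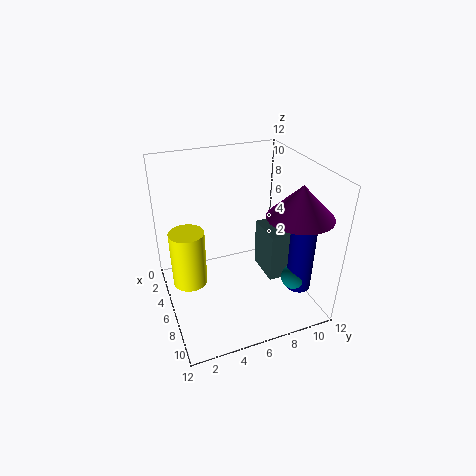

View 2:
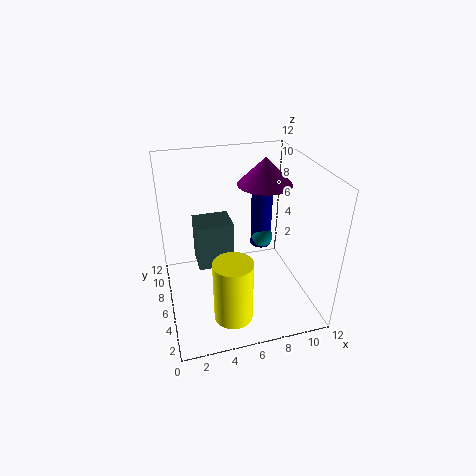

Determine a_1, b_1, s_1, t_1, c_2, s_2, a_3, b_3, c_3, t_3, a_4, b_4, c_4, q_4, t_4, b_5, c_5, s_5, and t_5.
a_1 = 4.5; b_1 = 2; s_1 = 1.5; t_1 = 5; c_2 = 3.5; s_2 = 1; a_3 = 9.5; b_3 = 9.5; c_3 = 9; t_3 = 2.5; a_4 = 3; b_4 = 9; c_4 = 1; q_4 = 3; t_4 = 4.5; b_5 = 10; c_5 = 2.5; s_5 = 1; t_5 = 6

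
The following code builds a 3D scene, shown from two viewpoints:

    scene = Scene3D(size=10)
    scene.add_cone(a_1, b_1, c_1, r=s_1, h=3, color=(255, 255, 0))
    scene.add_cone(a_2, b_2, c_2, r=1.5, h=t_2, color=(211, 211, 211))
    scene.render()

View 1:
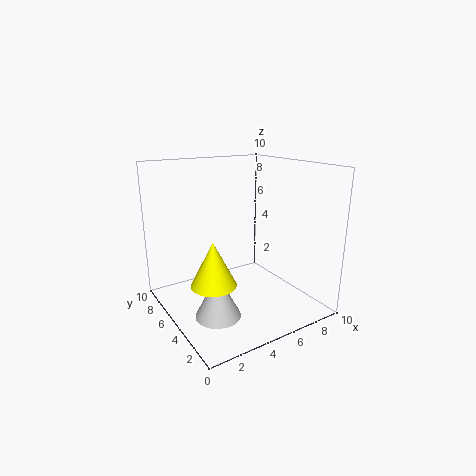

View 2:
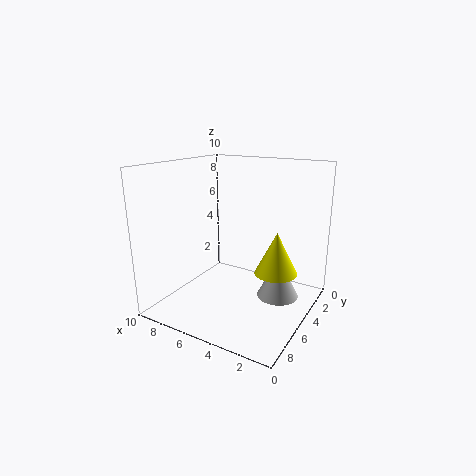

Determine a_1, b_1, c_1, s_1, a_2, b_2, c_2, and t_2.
a_1 = 2.5, b_1 = 4, c_1 = 2.5, s_1 = 1.5, a_2 = 2.5, b_2 = 3.5, c_2 = 0.5, t_2 = 3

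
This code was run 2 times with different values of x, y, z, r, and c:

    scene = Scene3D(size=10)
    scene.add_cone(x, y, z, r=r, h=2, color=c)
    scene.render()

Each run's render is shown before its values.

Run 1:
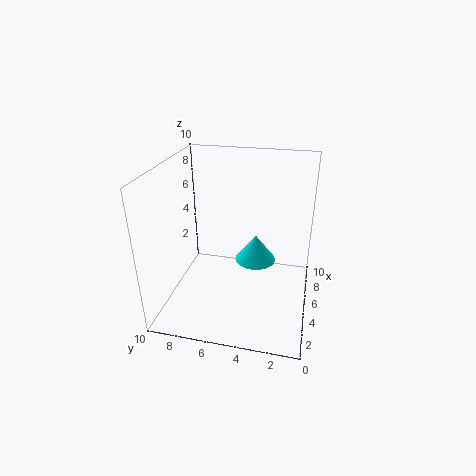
x = 6.5
y = 4
z = 2.5
r = 1.5
c = 'cyan'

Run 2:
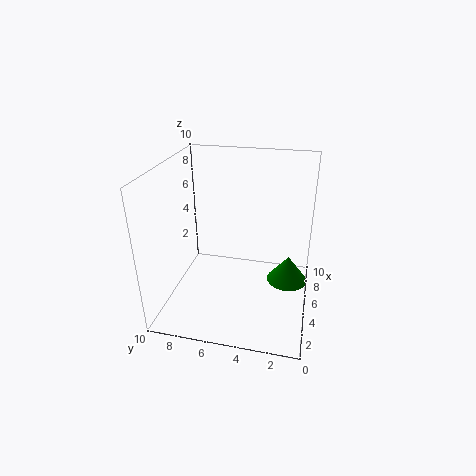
x = 6.5
y = 1.5
z = 1
r = 1.5
c = 'green'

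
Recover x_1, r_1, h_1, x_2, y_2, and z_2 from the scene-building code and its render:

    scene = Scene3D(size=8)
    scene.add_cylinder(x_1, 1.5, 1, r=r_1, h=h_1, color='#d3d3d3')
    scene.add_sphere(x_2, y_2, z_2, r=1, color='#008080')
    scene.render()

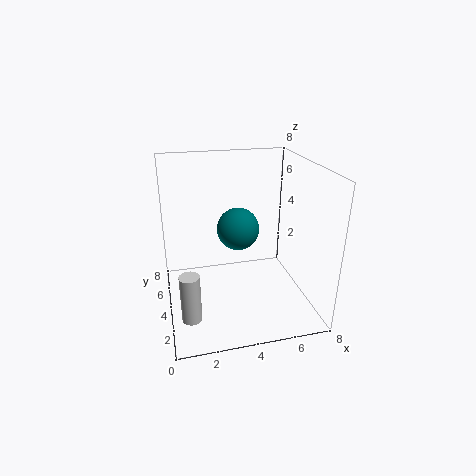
x_1 = 1, r_1 = 0.5, h_1 = 2.5, x_2 = 3.5, y_2 = 2, z_2 = 5.5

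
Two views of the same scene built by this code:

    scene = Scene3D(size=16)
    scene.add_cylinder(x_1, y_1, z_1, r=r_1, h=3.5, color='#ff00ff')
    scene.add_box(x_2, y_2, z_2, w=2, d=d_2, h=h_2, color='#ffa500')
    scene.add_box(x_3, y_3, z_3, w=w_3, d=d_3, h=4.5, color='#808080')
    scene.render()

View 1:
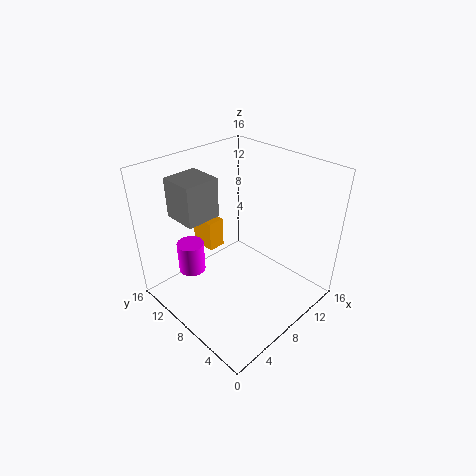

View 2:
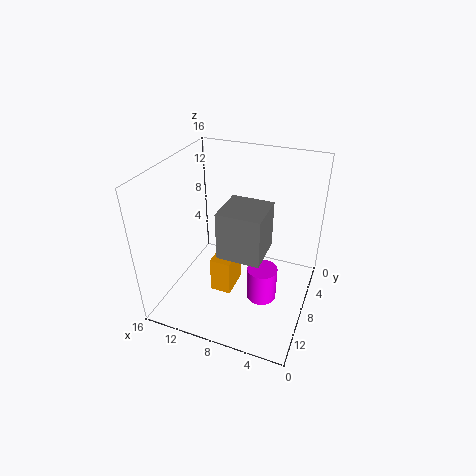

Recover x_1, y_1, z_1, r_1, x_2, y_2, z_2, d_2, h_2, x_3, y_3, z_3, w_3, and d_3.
x_1 = 4; y_1 = 11.5; z_1 = 4; r_1 = 1.5; x_2 = 6.5; y_2 = 11; z_2 = 5.5; d_2 = 3; h_2 = 3.5; x_3 = 3.5; y_3 = 10.5; z_3 = 10; w_3 = 4; d_3 = 4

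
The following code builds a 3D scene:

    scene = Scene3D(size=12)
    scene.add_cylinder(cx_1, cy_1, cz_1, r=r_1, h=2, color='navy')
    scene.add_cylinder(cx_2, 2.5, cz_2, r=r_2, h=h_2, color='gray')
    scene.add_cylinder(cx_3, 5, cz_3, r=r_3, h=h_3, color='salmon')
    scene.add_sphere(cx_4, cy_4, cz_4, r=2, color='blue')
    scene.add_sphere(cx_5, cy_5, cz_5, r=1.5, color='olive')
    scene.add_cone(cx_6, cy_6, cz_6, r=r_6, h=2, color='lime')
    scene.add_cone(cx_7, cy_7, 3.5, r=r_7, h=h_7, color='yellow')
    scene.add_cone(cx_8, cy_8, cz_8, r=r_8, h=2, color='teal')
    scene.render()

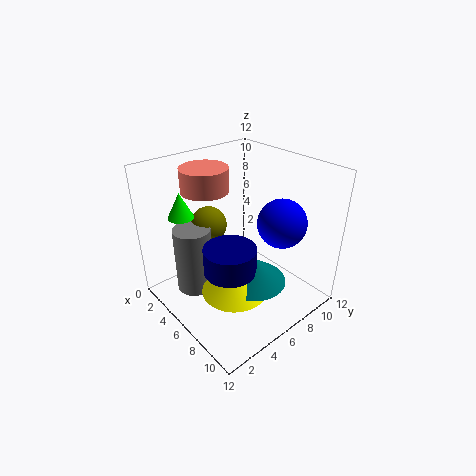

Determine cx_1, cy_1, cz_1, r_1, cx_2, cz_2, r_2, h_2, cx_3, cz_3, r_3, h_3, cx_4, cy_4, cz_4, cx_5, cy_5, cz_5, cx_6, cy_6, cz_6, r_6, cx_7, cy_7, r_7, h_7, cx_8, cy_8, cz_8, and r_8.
cx_1 = 8; cy_1 = 3.5; cz_1 = 5; r_1 = 2; cx_2 = 4.5; cz_2 = 2; r_2 = 1.5; h_2 = 5.5; cx_3 = 3; cz_3 = 9.5; r_3 = 2; h_3 = 2; cx_4 = 8.5; cy_4 = 8.5; cz_4 = 7.5; cx_5 = 4; cy_5 = 4.5; cz_5 = 7; cx_6 = 4; cy_6 = 2; cz_6 = 8.5; r_6 = 1; cx_7 = 8.5; cy_7 = 3.5; r_7 = 2.5; h_7 = 2.5; cx_8 = 9; cy_8 = 5; cz_8 = 4; r_8 = 2.5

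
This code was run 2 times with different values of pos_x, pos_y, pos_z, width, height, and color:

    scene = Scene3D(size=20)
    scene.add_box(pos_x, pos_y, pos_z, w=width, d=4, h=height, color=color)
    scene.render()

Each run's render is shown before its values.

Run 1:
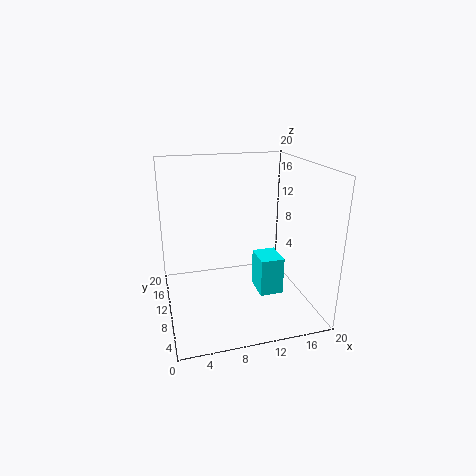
pos_x = 12.25, pos_y = 6.25, pos_z = 2.5, width = 3.25, height = 5.25, color = 'cyan'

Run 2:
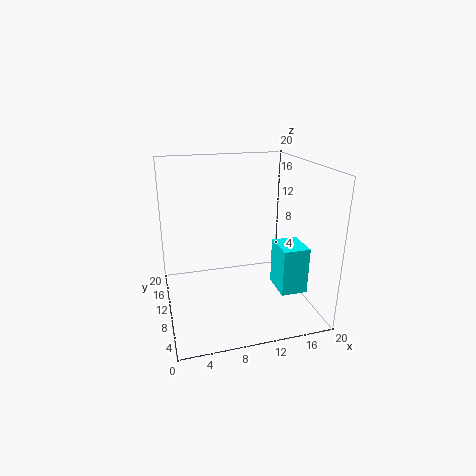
pos_x = 13, pos_y = 1, pos_z = 5.75, width = 3.25, height = 5.75, color = 'cyan'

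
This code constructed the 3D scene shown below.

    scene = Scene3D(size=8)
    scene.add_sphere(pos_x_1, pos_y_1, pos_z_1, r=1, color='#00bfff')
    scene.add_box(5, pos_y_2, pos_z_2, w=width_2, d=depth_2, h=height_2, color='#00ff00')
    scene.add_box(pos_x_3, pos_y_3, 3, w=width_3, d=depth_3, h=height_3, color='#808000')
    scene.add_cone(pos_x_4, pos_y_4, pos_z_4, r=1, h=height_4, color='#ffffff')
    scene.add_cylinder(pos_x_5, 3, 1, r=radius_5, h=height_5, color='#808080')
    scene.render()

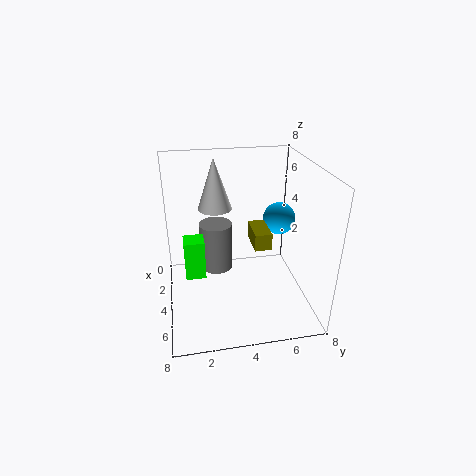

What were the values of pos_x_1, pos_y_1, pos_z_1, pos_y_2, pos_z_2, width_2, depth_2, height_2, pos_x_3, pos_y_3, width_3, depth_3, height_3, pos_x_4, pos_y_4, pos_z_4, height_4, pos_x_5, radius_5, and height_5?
pos_x_1 = 2; pos_y_1 = 7; pos_z_1 = 4; pos_y_2 = 1; pos_z_2 = 3; width_2 = 1; depth_2 = 1; height_2 = 2; pos_x_3 = 2; pos_y_3 = 5; width_3 = 2; depth_3 = 1; height_3 = 1; pos_x_4 = 2; pos_y_4 = 3; pos_z_4 = 5; height_4 = 3; pos_x_5 = 2; radius_5 = 1; height_5 = 3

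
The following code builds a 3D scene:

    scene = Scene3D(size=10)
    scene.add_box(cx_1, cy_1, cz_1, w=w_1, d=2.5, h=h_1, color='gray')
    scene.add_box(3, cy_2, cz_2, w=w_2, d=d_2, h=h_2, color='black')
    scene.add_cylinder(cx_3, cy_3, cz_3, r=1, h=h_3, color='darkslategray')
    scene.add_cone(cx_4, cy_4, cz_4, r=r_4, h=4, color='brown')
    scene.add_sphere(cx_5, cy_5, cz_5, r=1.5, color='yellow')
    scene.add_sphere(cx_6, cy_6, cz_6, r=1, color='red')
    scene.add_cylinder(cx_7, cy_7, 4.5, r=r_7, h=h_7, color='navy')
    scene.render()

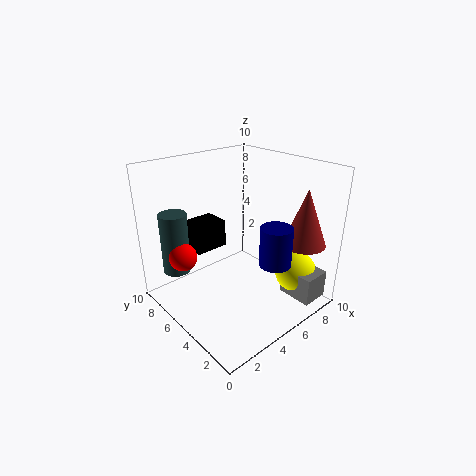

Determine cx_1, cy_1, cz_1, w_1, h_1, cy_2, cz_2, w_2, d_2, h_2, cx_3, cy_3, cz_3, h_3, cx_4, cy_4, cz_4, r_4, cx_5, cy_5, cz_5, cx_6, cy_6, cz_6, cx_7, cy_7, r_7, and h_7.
cx_1 = 7.5
cy_1 = 0.5
cz_1 = 0.5
w_1 = 2
h_1 = 2
cy_2 = 7
cz_2 = 3.5
w_2 = 2.5
d_2 = 2
h_2 = 2
cx_3 = 2
cy_3 = 8.5
cz_3 = 2
h_3 = 4.5
cx_4 = 8.5
cy_4 = 2
cz_4 = 4.5
r_4 = 1.5
cx_5 = 8.5
cy_5 = 2.5
cz_5 = 2
cx_6 = 2
cy_6 = 7.5
cz_6 = 3.5
cx_7 = 5
cy_7 = 1.5
r_7 = 1
h_7 = 2.5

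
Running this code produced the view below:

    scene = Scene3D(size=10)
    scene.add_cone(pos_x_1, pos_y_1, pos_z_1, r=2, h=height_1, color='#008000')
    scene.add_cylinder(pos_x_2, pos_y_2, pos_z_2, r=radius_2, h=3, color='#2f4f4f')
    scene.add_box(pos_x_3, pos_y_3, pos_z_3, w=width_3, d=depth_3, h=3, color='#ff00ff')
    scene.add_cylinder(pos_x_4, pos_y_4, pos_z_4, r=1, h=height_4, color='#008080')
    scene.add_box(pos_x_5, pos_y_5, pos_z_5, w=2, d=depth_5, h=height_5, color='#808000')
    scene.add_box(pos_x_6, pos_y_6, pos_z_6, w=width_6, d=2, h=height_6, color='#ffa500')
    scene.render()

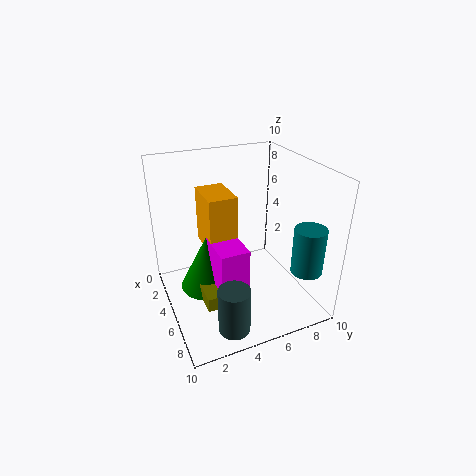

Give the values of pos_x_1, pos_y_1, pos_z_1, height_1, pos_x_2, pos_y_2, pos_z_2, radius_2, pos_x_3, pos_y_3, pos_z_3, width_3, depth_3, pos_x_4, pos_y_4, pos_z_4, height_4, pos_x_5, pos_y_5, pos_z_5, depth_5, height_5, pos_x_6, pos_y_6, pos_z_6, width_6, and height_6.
pos_x_1 = 4, pos_y_1 = 3, pos_z_1 = 1, height_1 = 4, pos_x_2 = 9, pos_y_2 = 3, pos_z_2 = 1, radius_2 = 1, pos_x_3 = 4, pos_y_3 = 3, pos_z_3 = 2, width_3 = 3, depth_3 = 2, pos_x_4 = 9, pos_y_4 = 8, pos_z_4 = 4, height_4 = 3, pos_x_5 = 5, pos_y_5 = 2, pos_z_5 = 1, depth_5 = 2, height_5 = 1, pos_x_6 = 2, pos_y_6 = 3, pos_z_6 = 4, width_6 = 3, height_6 = 4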